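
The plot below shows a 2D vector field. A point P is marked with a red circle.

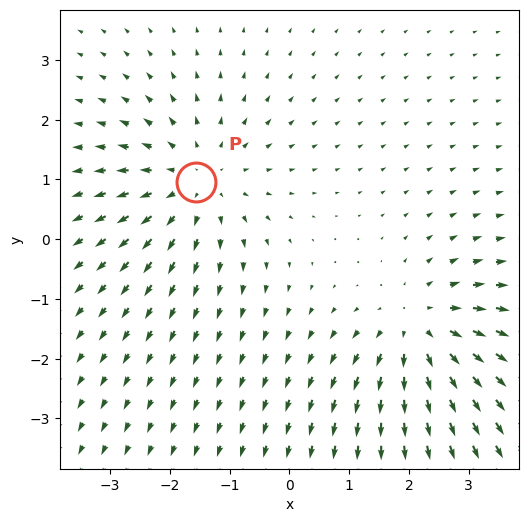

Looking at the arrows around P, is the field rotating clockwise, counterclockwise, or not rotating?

Near P at (-1.6, 1.0) the arrows show no circulation. The curl there is ≈0.

not rotating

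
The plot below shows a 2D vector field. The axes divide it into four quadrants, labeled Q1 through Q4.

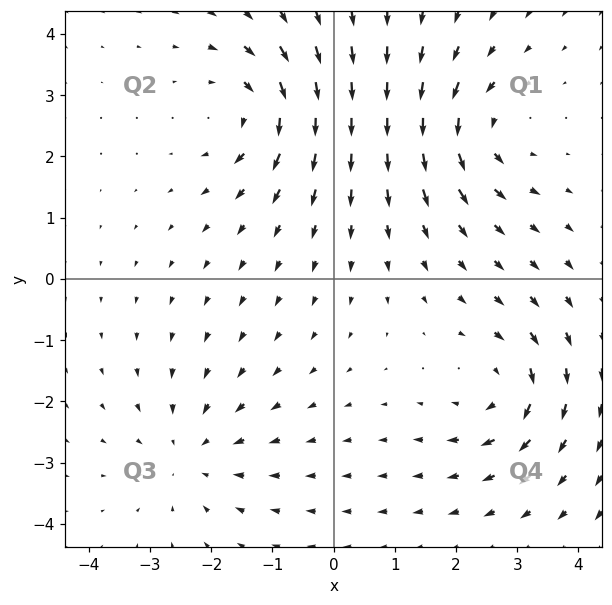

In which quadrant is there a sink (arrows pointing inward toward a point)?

The sink sits at approximately (-2.3, -2.9), which lies in quadrant Q3. The divergence there is about -3, negative as expected for a sink.

Q3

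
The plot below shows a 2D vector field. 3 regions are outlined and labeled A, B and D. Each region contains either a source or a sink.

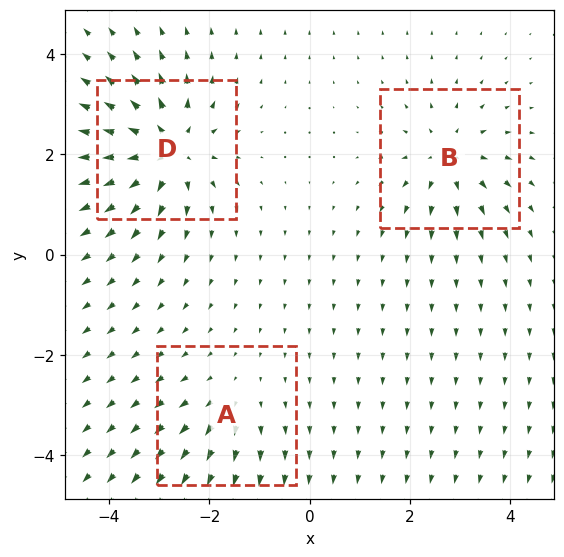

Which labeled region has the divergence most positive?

D

Divergence at each region's feature centre — A: about +2, B: about +4, D: about +6. Region D is most positive.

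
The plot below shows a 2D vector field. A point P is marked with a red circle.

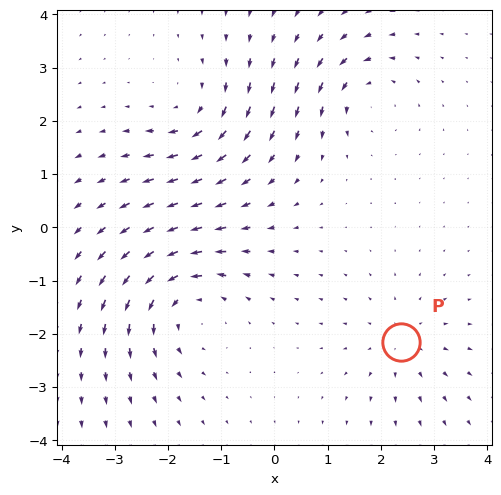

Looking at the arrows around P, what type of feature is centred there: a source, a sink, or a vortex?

source

At P (2.4, -2.2) the arrows spread outward. Divergence about +3, curl ≈0 — positive divergence with near-zero curl is a source.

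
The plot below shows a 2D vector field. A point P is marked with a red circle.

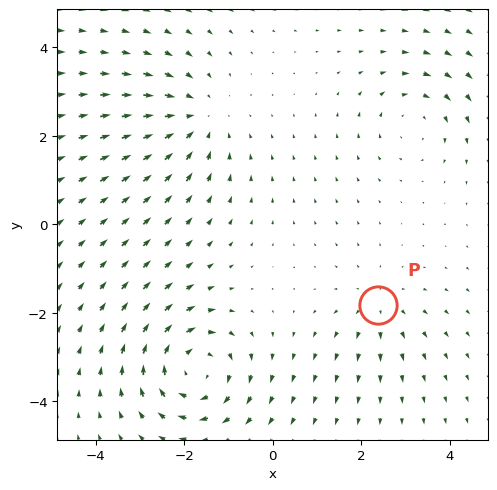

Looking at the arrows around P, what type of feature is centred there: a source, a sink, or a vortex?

At P (2.4, -1.8) the arrows spread outward. Divergence about +2, curl ≈0 — positive divergence with near-zero curl is a source.

source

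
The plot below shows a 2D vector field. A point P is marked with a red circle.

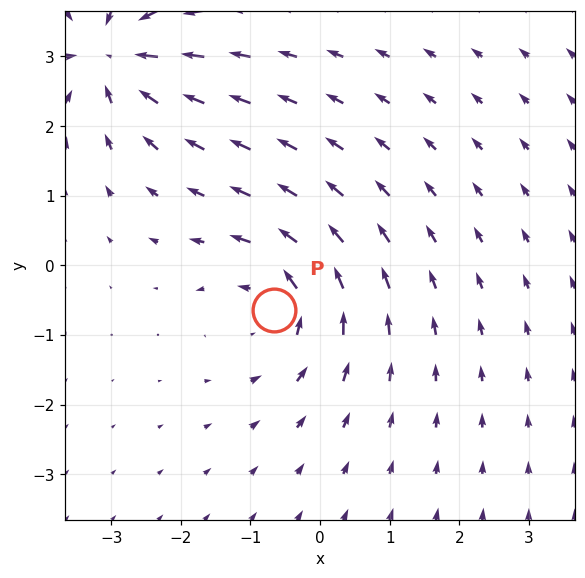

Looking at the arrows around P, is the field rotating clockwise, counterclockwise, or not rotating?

Near P at (-0.7, -0.6) the arrows circulate counterclockwise. The curl (z-component) there is about +4; positive curl means counterclockwise rotation.

counterclockwise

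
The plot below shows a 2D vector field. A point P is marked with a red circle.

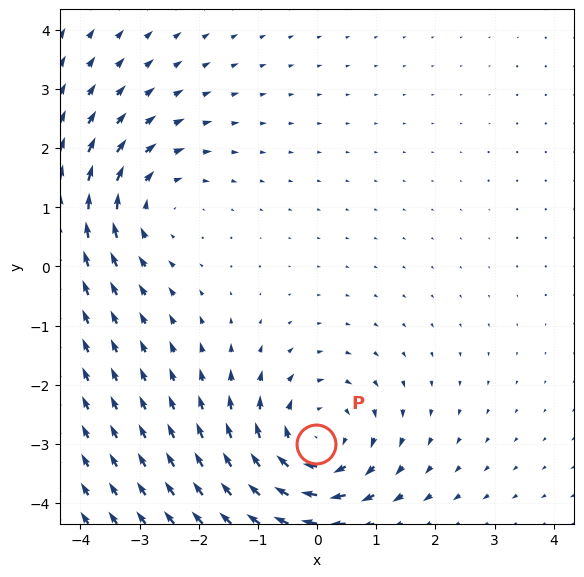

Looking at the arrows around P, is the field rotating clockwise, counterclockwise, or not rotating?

clockwise

Near P at (-0.0, -3.0) the arrows circulate clockwise. The curl (z-component) there is about -5; negative curl means clockwise rotation.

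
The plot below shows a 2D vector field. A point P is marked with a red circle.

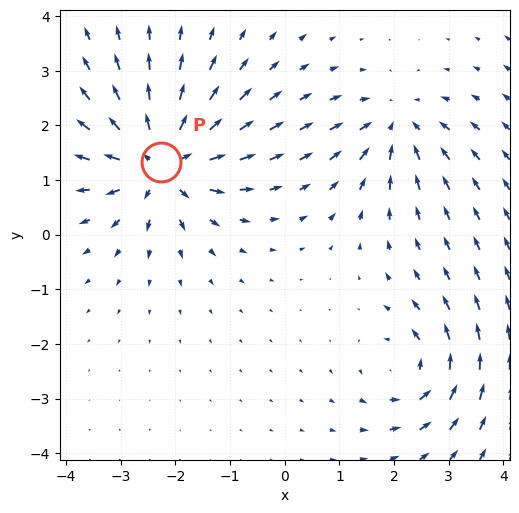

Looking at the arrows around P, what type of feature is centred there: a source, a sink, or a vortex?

At P (-2.3, 1.3) the arrows spread outward. Divergence about +6, curl ≈0 — positive divergence with near-zero curl is a source.

source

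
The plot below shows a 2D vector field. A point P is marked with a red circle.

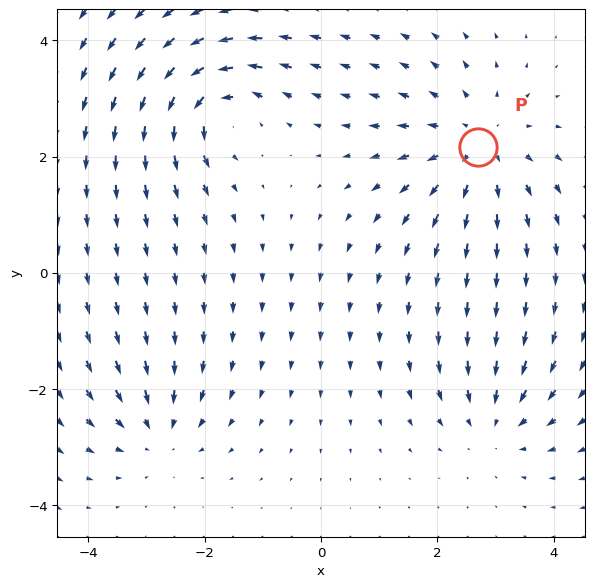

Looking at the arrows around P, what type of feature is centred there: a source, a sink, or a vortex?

source

At P (2.7, 2.2) the arrows spread outward. Divergence about +3, curl ≈0 — positive divergence with near-zero curl is a source.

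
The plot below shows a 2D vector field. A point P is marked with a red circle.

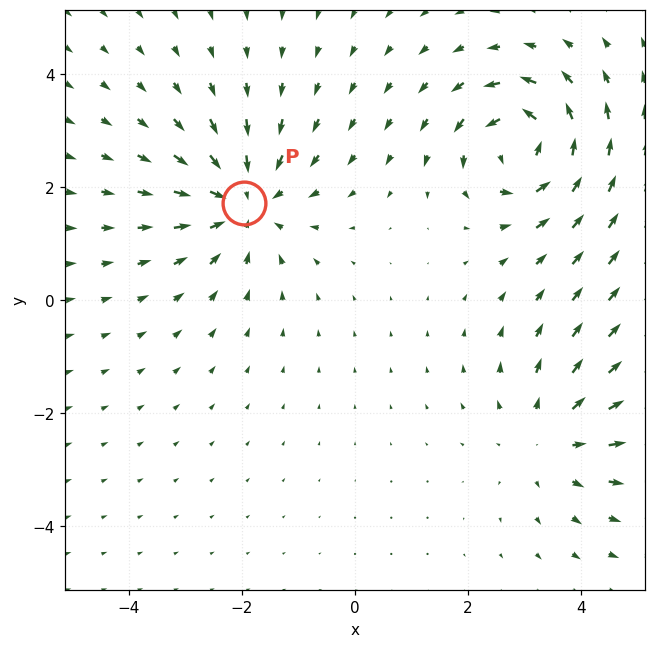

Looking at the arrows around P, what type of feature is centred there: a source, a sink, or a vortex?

At P (-2.0, 1.7) the arrows converge inward. Divergence about -4, curl ≈0 — negative divergence with near-zero curl is a sink.

sink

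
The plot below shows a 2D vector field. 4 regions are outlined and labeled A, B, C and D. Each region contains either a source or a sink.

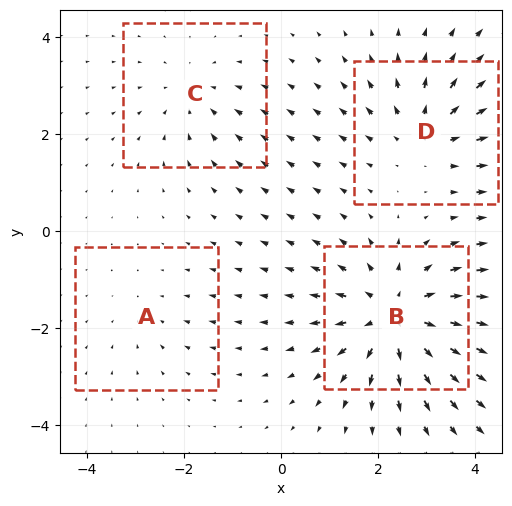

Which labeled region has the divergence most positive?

Divergence at each region's feature centre — A: about -2, B: about +6, C: about -3, D: about +4. Region B is most positive.

B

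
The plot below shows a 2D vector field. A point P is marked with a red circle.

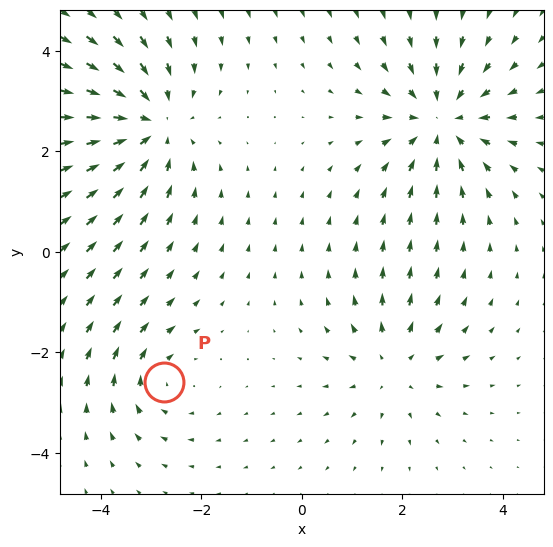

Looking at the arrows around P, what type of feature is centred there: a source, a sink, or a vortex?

vortex

At P (-2.7, -2.6) the arrows circulate clockwise. Divergence ≈0, curl about -3 — near-zero divergence with nonzero curl is a vortex.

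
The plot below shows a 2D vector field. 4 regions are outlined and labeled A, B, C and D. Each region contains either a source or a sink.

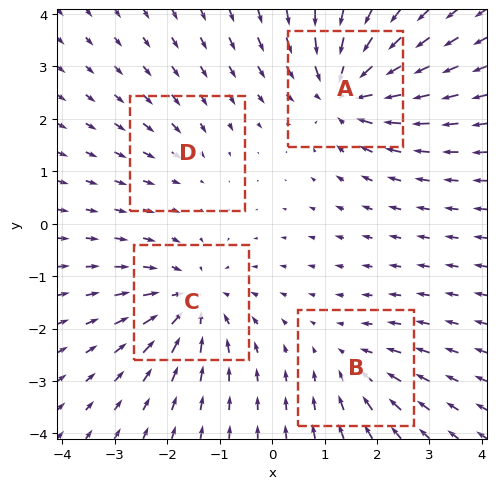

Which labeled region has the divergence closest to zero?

Divergence at each region's feature centre — A: about -7, B: about -3, C: about -5, D: about -2. Region D is closest to zero.

D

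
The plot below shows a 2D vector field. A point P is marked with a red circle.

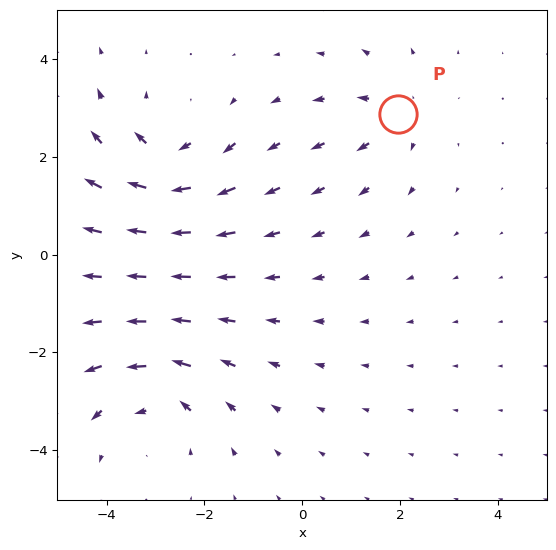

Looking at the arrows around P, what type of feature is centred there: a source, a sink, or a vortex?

At P (2.0, 2.9) the arrows spread outward. Divergence about +3, curl ≈0 — positive divergence with near-zero curl is a source.

source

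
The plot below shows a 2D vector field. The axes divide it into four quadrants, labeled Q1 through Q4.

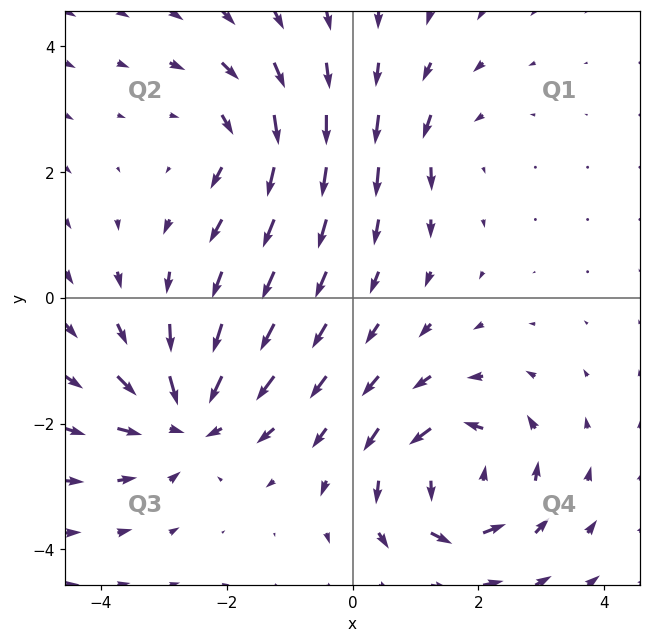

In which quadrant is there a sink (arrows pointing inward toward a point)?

The sink sits at approximately (-2.6, -1.9), which lies in quadrant Q3. The divergence there is about -5, negative as expected for a sink.

Q3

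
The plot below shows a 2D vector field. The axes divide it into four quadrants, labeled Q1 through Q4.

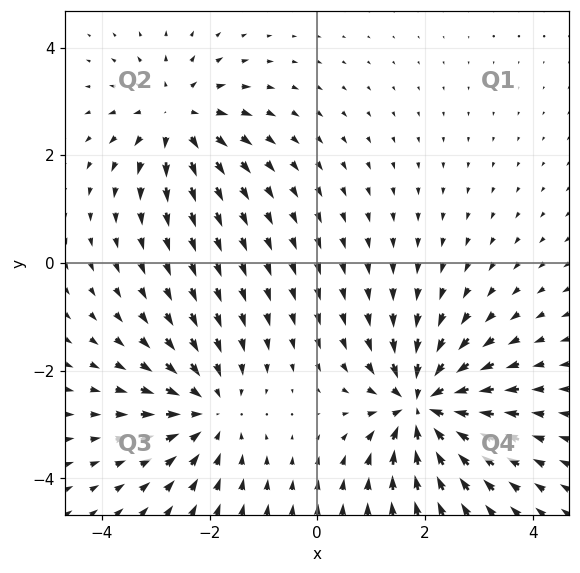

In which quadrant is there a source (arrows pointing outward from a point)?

The source sits at approximately (-2.6, 2.7), which lies in quadrant Q2. The divergence there is about +4, positive as expected for a source.

Q2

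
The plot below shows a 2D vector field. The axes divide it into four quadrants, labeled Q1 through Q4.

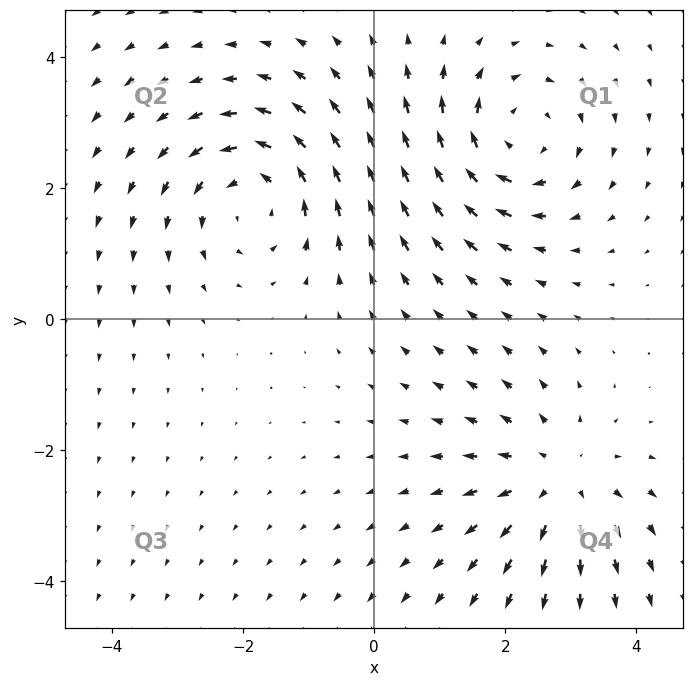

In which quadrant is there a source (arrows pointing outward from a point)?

The source sits at approximately (2.8, -2.5), which lies in quadrant Q4. The divergence there is about +3, positive as expected for a source.

Q4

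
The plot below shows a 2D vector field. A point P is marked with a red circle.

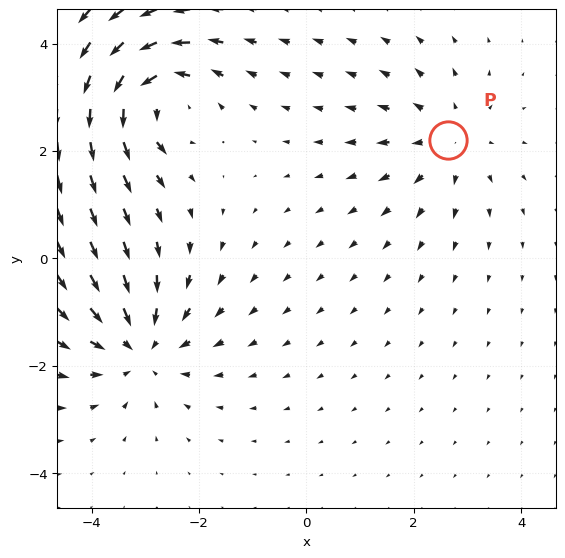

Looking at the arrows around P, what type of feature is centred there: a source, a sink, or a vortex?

At P (2.6, 2.2) the arrows spread outward. Divergence about +3, curl ≈0 — positive divergence with near-zero curl is a source.

source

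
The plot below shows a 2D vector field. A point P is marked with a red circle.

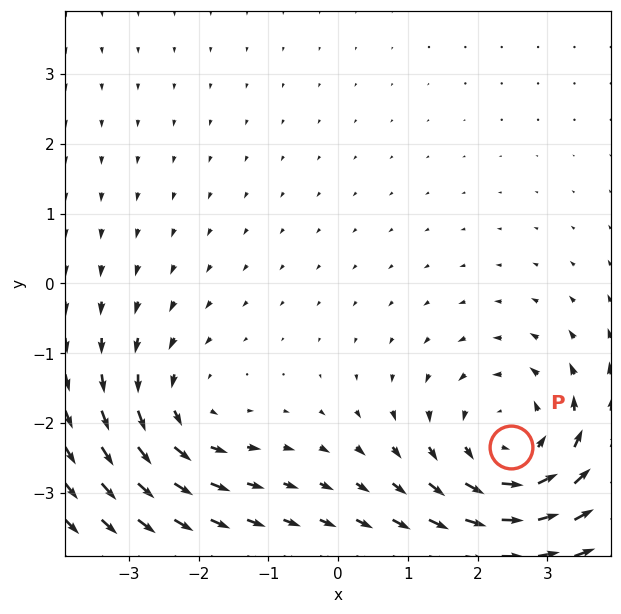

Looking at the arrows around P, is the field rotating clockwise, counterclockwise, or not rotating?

counterclockwise

Near P at (2.5, -2.3) the arrows circulate counterclockwise. The curl (z-component) there is about +4; positive curl means counterclockwise rotation.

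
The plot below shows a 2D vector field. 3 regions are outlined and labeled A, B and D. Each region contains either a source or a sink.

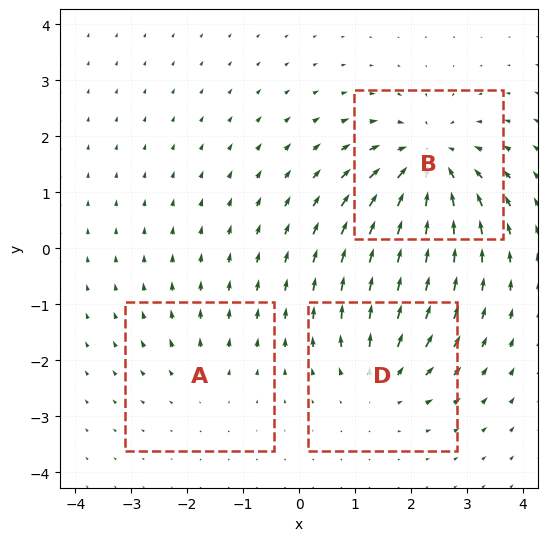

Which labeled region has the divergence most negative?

Divergence at each region's feature centre — A: about +2, B: about -5, D: about +3. Region B is most negative.

B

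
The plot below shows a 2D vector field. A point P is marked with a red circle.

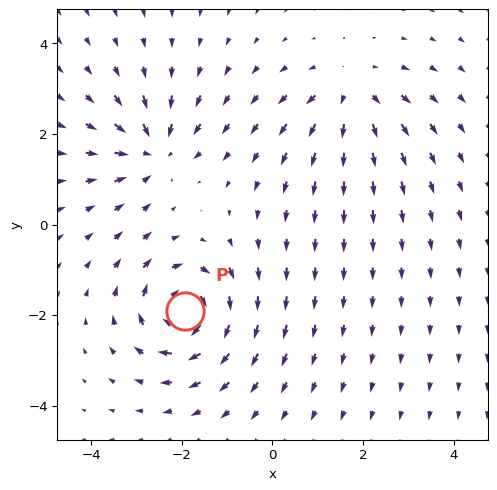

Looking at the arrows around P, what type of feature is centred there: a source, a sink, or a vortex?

At P (-1.9, -1.9) the arrows circulate clockwise. Divergence ≈0, curl about -5 — near-zero divergence with nonzero curl is a vortex.

vortex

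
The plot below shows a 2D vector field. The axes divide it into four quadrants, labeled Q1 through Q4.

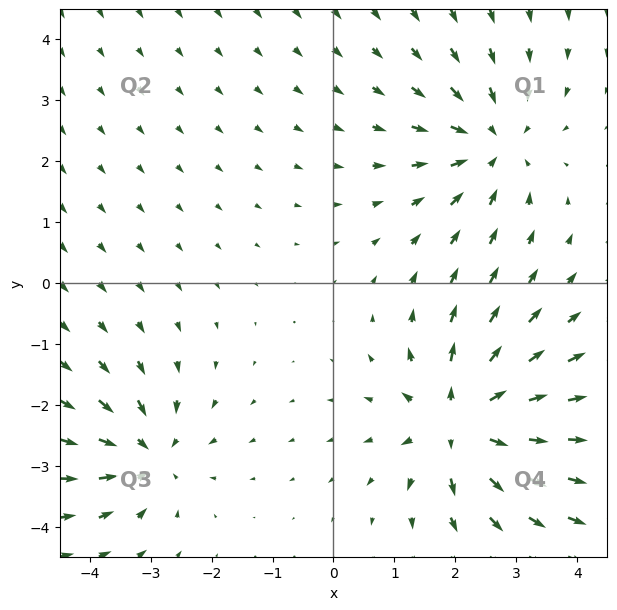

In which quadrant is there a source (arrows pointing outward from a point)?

The source sits at approximately (2.1, -2.3), which lies in quadrant Q4. The divergence there is about +5, positive as expected for a source.

Q4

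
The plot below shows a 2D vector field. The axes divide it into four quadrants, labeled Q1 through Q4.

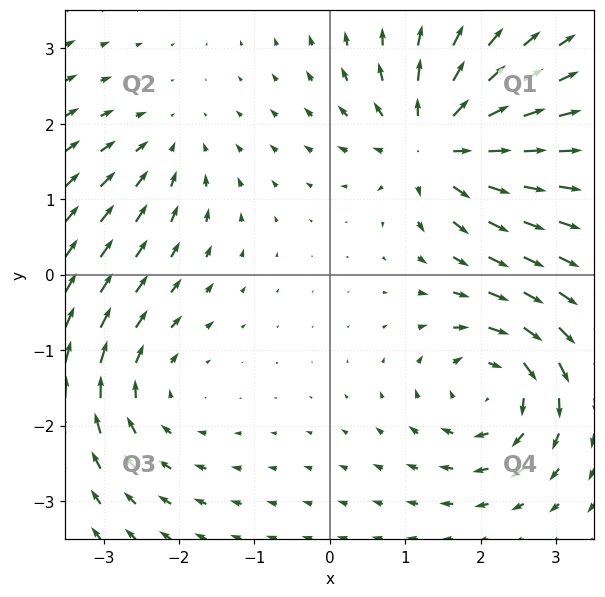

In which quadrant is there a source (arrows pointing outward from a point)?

Q1

The source sits at approximately (1.4, 1.7), which lies in quadrant Q1. The divergence there is about +7, positive as expected for a source.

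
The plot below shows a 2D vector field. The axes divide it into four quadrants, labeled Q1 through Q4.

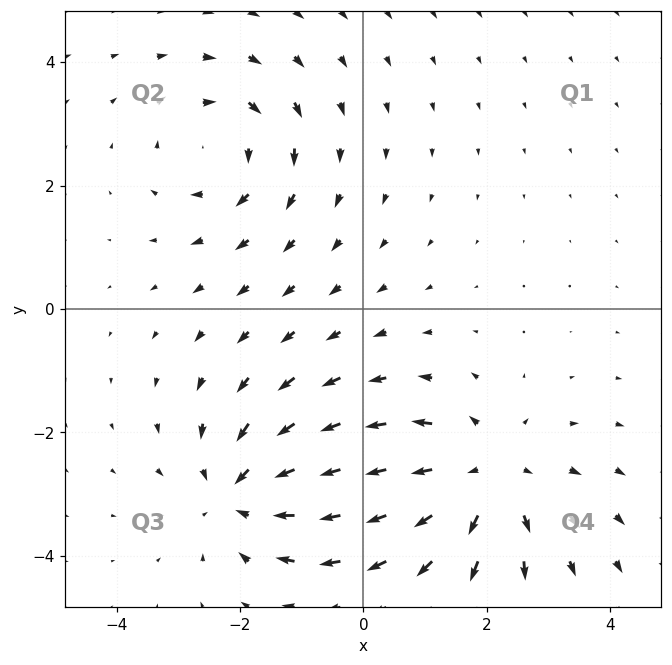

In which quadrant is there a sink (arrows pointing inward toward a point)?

The sink sits at approximately (-2.0, -3.0), which lies in quadrant Q3. The divergence there is about -4, negative as expected for a sink.

Q3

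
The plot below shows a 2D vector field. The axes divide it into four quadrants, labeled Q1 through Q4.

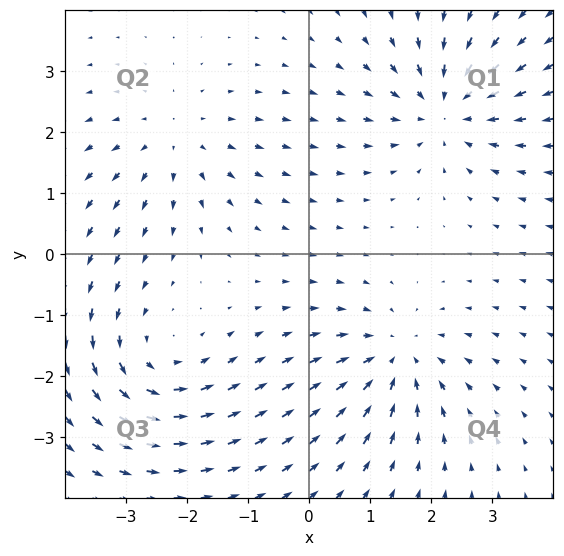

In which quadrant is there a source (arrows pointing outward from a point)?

Q2

The source sits at approximately (-2.2, 1.8), which lies in quadrant Q2. The divergence there is about +3, positive as expected for a source.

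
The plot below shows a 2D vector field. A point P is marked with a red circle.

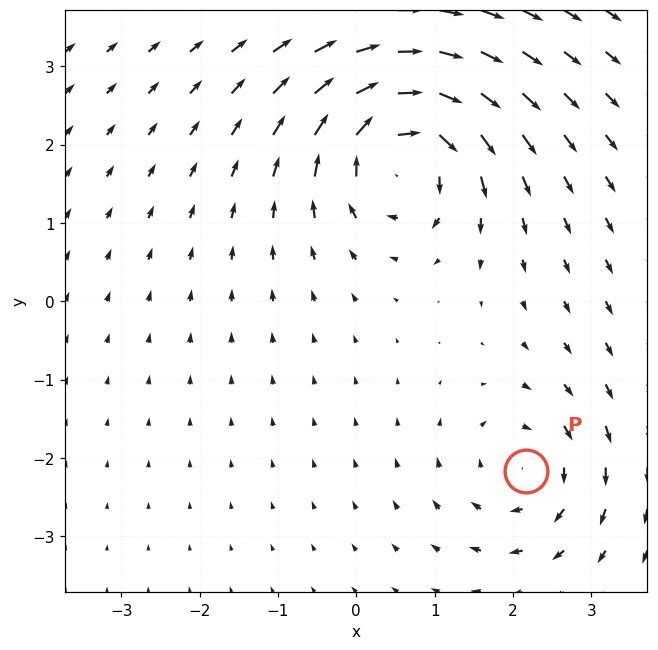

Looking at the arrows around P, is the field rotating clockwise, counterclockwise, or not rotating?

Near P at (2.2, -2.2) the arrows circulate clockwise. The curl (z-component) there is about -4; negative curl means clockwise rotation.

clockwise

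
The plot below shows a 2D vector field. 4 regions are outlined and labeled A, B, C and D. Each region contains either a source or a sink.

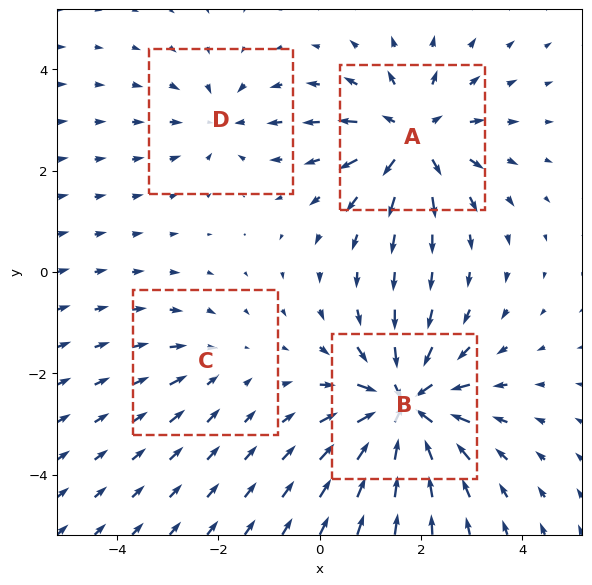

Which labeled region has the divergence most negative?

Divergence at each region's feature centre — A: about +6, B: about -7, C: about -2, D: about -3. Region B is most negative.

B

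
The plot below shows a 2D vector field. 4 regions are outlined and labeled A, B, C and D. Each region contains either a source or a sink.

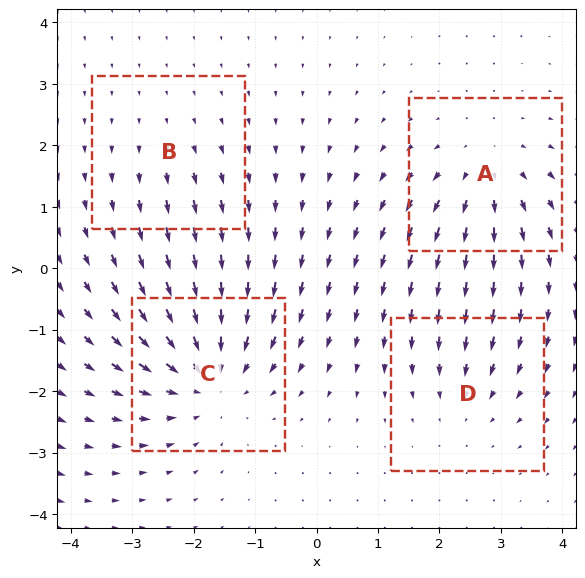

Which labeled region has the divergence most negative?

C

Divergence at each region's feature centre — A: about +4, B: about +2, C: about -6, D: about -3. Region C is most negative.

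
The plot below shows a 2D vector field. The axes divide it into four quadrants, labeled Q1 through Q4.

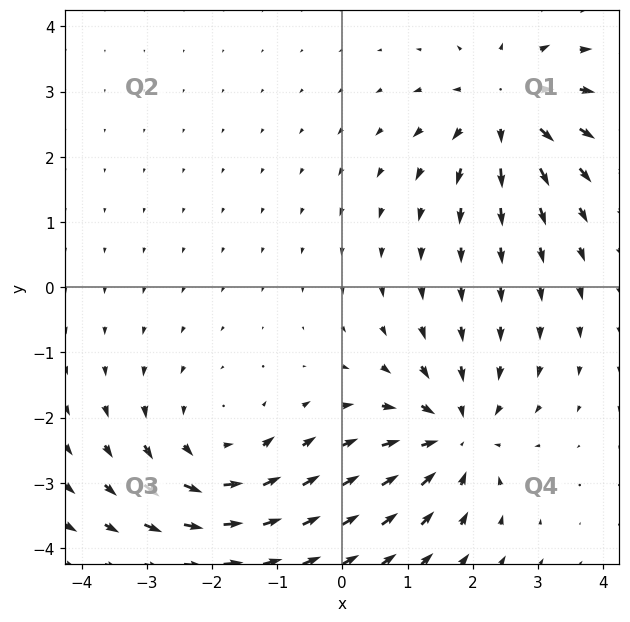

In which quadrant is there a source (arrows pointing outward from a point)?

Q1

The source sits at approximately (2.5, 2.7), which lies in quadrant Q1. The divergence there is about +5, positive as expected for a source.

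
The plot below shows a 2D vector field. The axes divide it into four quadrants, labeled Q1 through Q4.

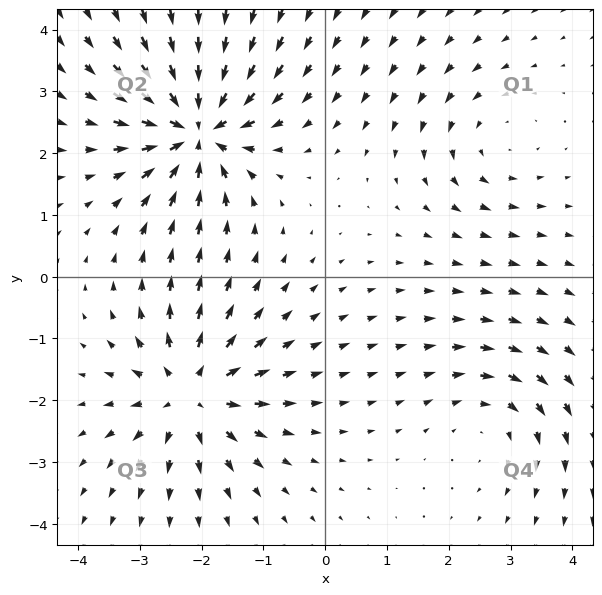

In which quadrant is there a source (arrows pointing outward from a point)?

The source sits at approximately (-2.2, -1.9), which lies in quadrant Q3. The divergence there is about +5, positive as expected for a source.

Q3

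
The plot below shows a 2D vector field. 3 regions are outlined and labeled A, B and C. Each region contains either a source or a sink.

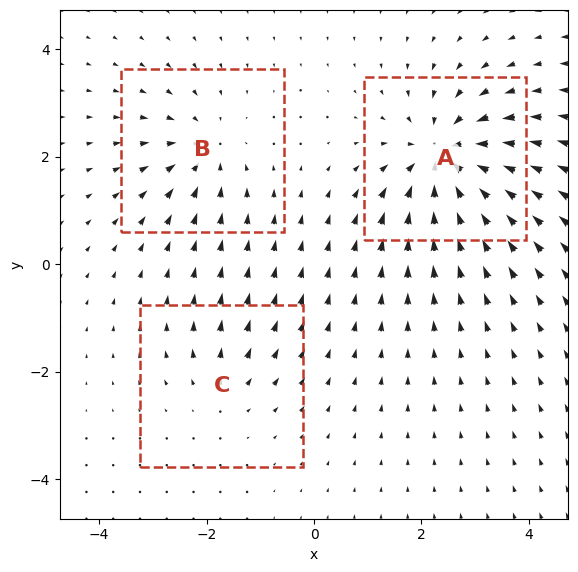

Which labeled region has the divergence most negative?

A

Divergence at each region's feature centre — A: about -6, B: about -3, C: about +2. Region A is most negative.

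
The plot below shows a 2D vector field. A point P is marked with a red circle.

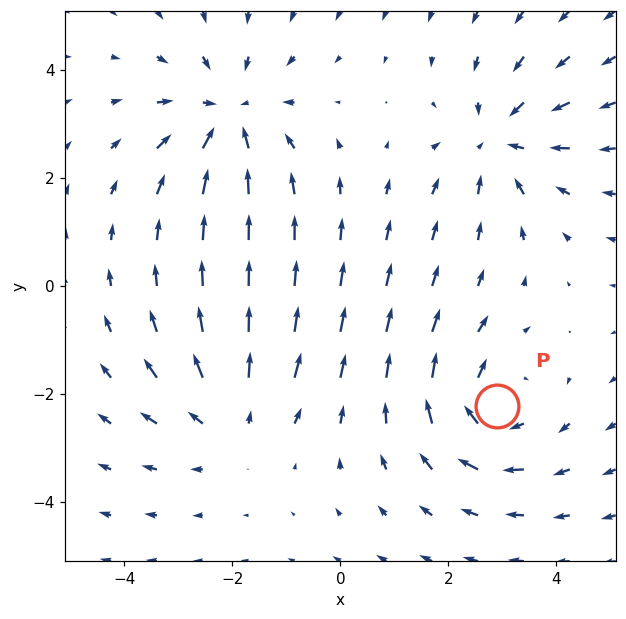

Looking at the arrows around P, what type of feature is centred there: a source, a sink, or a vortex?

At P (2.9, -2.2) the arrows circulate clockwise. Divergence ≈0, curl about -3 — near-zero divergence with nonzero curl is a vortex.

vortex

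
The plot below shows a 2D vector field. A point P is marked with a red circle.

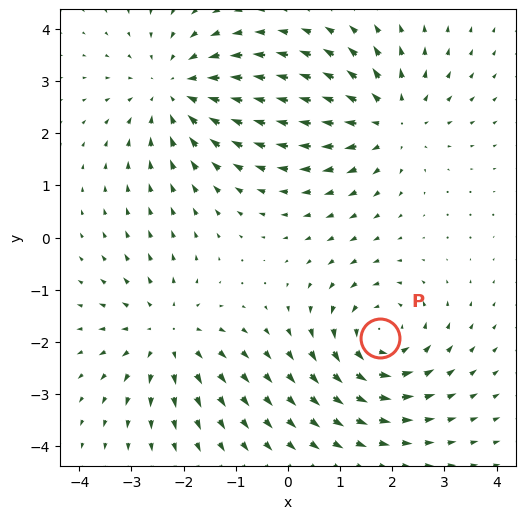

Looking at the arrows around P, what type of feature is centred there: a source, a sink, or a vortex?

At P (1.8, -1.9) the arrows circulate counterclockwise. Divergence ≈0, curl about +5 — near-zero divergence with nonzero curl is a vortex.

vortex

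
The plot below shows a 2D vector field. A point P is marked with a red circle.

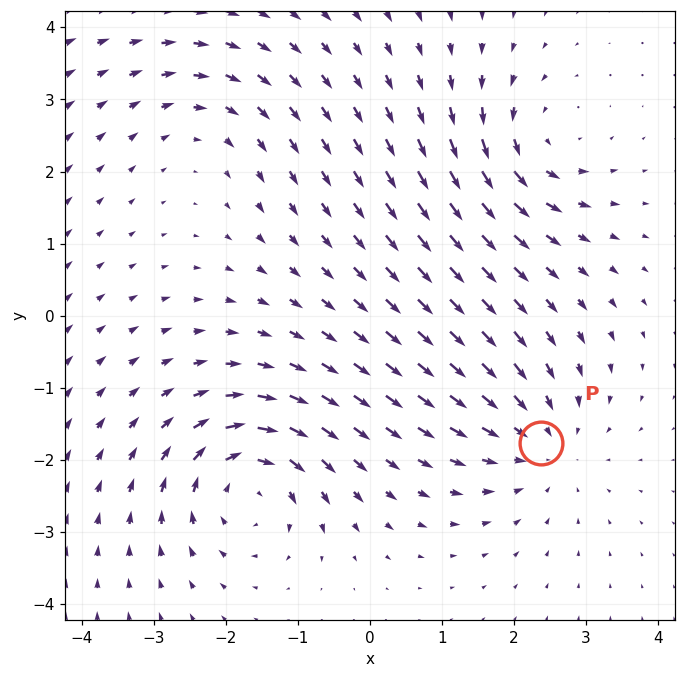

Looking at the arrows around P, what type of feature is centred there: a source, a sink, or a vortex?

At P (2.4, -1.8) the arrows converge inward. Divergence about -4, curl ≈0 — negative divergence with near-zero curl is a sink.

sink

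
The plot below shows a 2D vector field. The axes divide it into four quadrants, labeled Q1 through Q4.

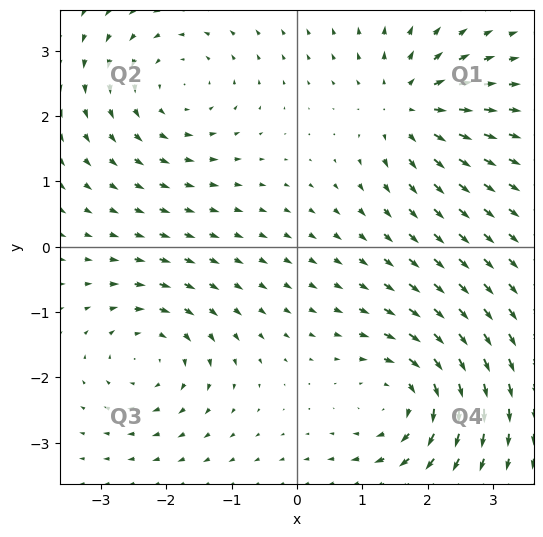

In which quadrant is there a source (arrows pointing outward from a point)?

The source sits at approximately (1.7, 2.2), which lies in quadrant Q1. The divergence there is about +5, positive as expected for a source.

Q1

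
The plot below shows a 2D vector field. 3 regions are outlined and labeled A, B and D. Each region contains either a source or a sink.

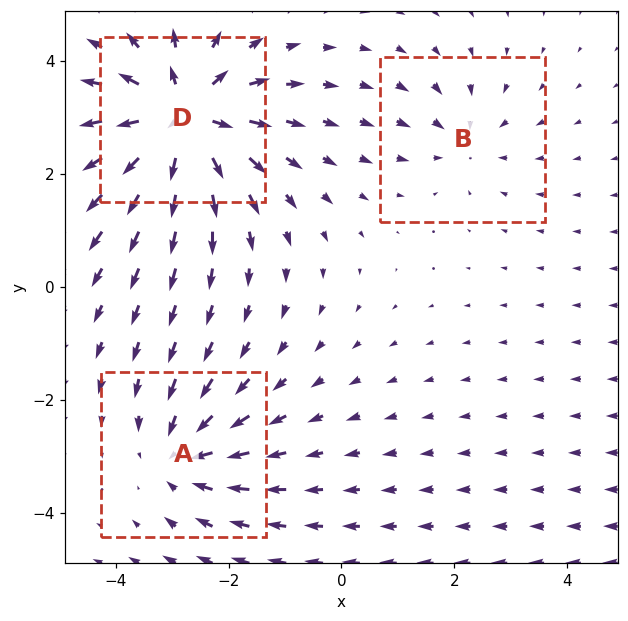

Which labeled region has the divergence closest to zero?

Divergence at each region's feature centre — A: about -3, B: about -2, D: about +6. Region B is closest to zero.

B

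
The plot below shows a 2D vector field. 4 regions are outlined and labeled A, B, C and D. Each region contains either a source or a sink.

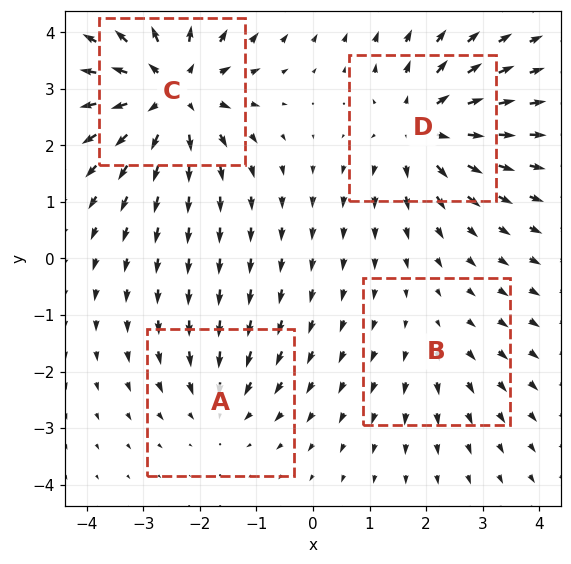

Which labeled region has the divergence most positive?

Divergence at each region's feature centre — A: about -3, B: about +2, C: about +7, D: about +5. Region C is most positive.

C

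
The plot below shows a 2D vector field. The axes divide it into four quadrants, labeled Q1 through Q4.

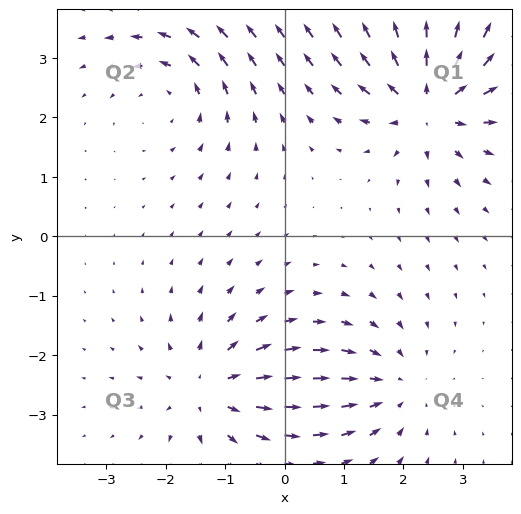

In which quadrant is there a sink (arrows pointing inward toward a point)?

Q4

The sink sits at approximately (1.8, -2.5), which lies in quadrant Q4. The divergence there is about -3, negative as expected for a sink.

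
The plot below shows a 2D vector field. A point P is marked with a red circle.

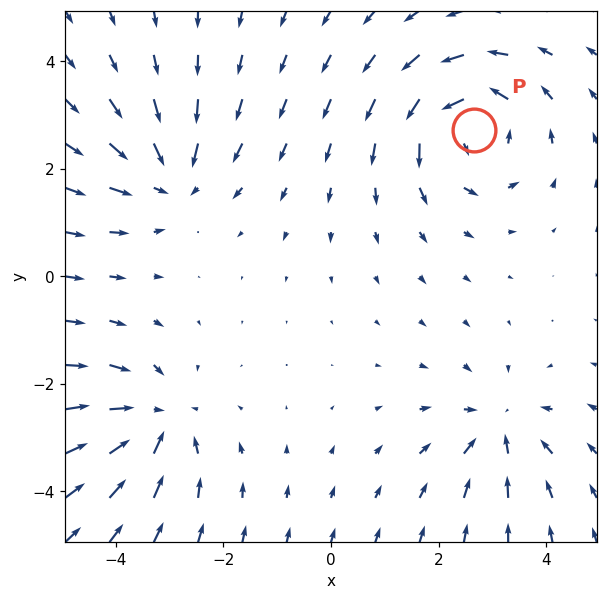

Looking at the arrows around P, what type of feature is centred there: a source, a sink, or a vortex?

At P (2.7, 2.7) the arrows circulate counterclockwise. Divergence ≈0, curl about +5 — near-zero divergence with nonzero curl is a vortex.

vortex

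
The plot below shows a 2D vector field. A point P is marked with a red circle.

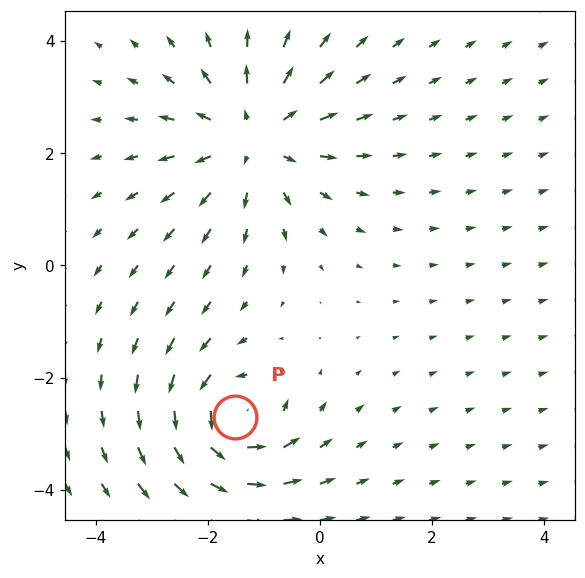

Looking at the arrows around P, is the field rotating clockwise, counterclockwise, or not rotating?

Near P at (-1.5, -2.7) the arrows circulate counterclockwise. The curl (z-component) there is about +4; positive curl means counterclockwise rotation.

counterclockwise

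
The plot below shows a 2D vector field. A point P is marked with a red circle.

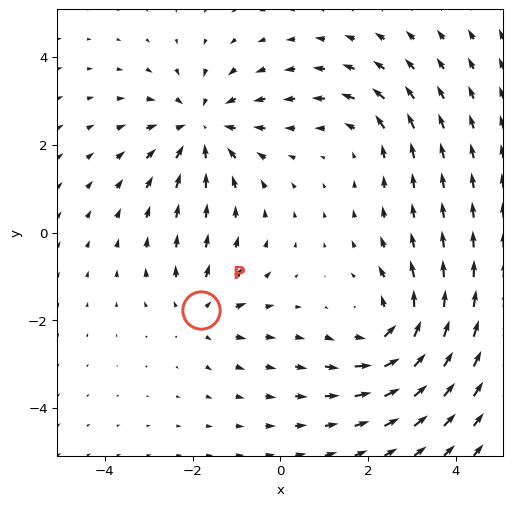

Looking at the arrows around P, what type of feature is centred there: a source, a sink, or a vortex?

At P (-1.8, -1.8) the arrows spread outward. Divergence about +3, curl ≈0 — positive divergence with near-zero curl is a source.

source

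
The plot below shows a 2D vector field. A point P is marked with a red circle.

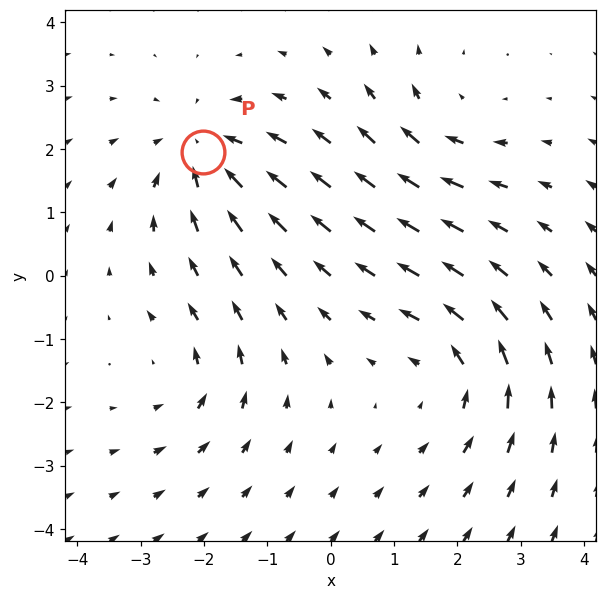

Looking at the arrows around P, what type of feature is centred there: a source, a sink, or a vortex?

sink

At P (-2.0, 2.0) the arrows converge inward. Divergence about -5, curl ≈0 — negative divergence with near-zero curl is a sink.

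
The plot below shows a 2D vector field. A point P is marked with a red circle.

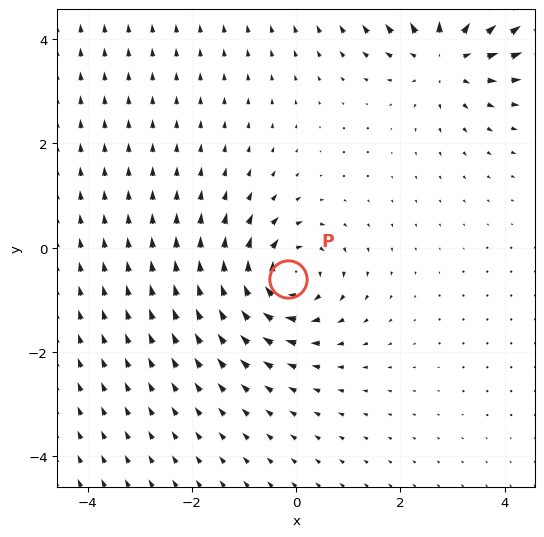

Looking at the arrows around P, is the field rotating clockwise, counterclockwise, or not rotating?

Near P at (-0.2, -0.6) the arrows circulate clockwise. The curl (z-component) there is about -4; negative curl means clockwise rotation.

clockwise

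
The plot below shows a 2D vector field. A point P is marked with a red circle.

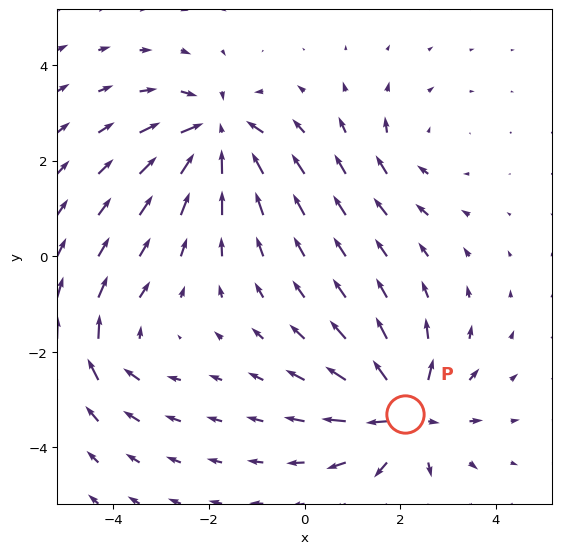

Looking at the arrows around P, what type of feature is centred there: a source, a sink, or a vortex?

source

At P (2.1, -3.3) the arrows spread outward. Divergence about +6, curl ≈0 — positive divergence with near-zero curl is a source.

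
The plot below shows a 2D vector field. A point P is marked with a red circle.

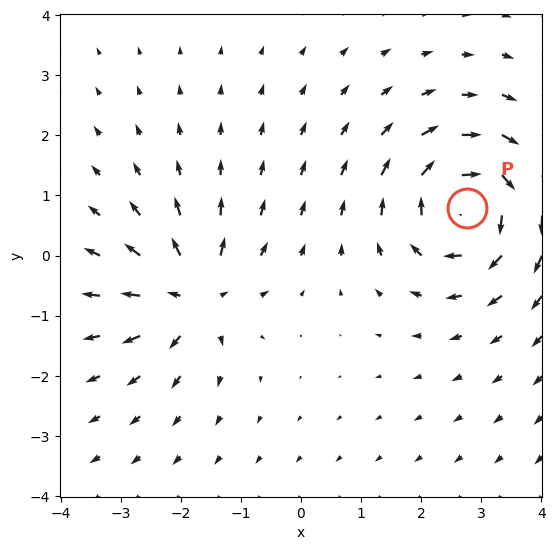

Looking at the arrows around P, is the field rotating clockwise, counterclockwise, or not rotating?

clockwise

Near P at (2.8, 0.8) the arrows circulate clockwise. The curl (z-component) there is about -5; negative curl means clockwise rotation.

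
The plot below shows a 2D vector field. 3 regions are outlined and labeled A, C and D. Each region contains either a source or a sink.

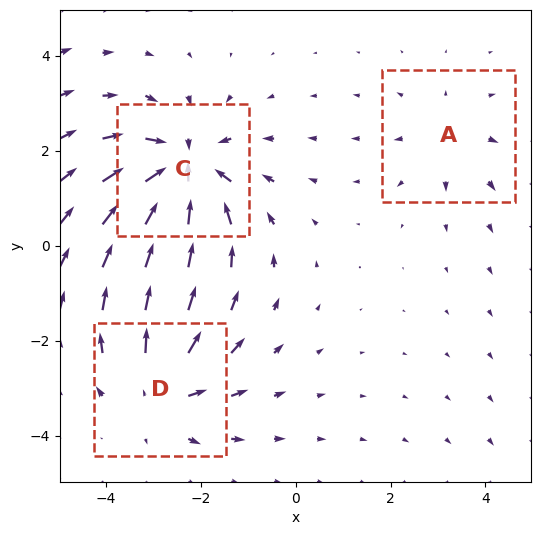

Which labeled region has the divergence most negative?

Divergence at each region's feature centre — A: about +2, C: about -5, D: about +3. Region C is most negative.

C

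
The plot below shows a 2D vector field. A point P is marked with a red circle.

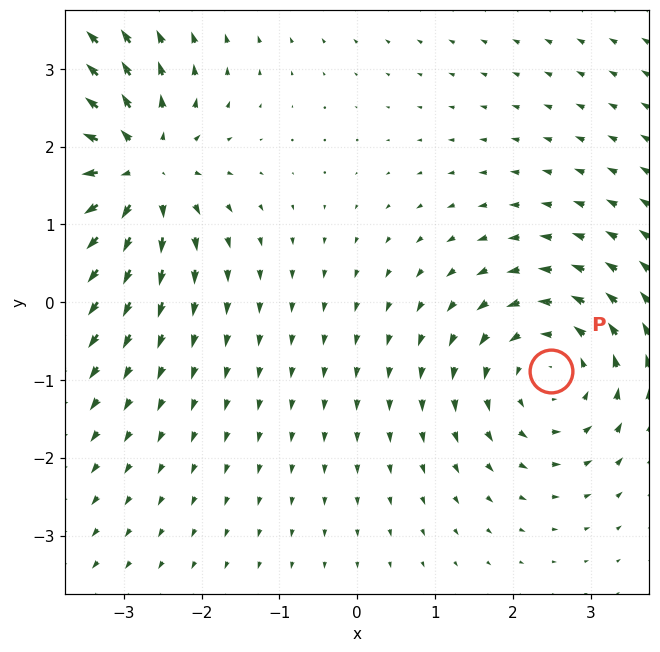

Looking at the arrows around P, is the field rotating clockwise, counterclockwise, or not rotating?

counterclockwise

Near P at (2.5, -0.9) the arrows circulate counterclockwise. The curl (z-component) there is about +3; positive curl means counterclockwise rotation.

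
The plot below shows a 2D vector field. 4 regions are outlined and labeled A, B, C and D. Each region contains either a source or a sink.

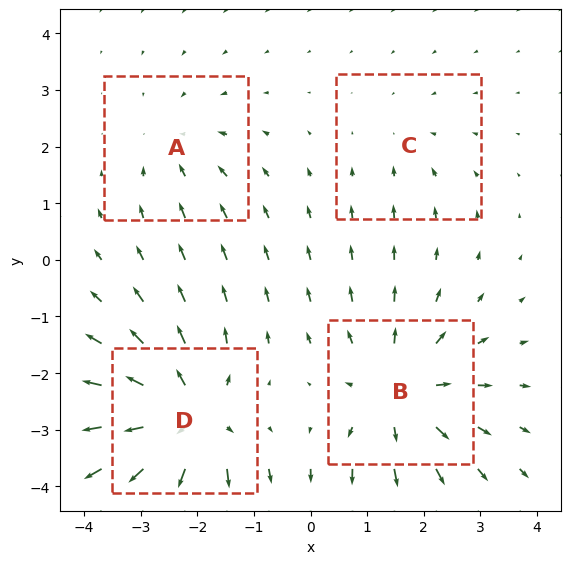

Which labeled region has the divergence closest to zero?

C

Divergence at each region's feature centre — A: about -3, B: about +5, C: about -2, D: about +7. Region C is closest to zero.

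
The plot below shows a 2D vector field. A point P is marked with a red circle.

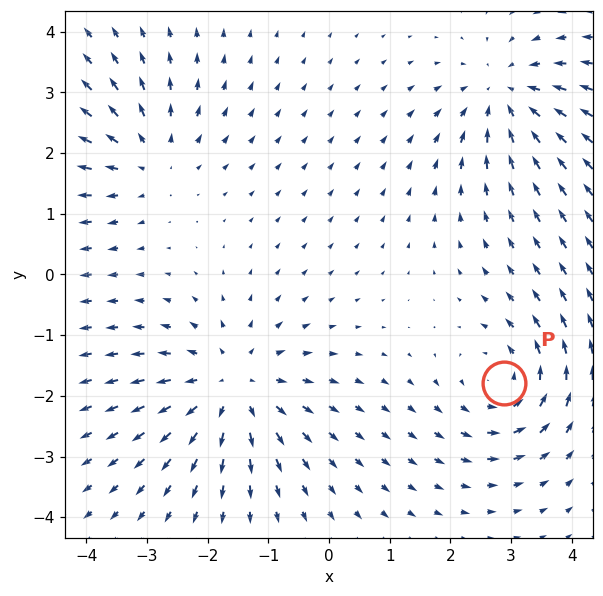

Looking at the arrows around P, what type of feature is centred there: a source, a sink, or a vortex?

vortex

At P (2.9, -1.8) the arrows circulate counterclockwise. Divergence ≈0, curl about +5 — near-zero divergence with nonzero curl is a vortex.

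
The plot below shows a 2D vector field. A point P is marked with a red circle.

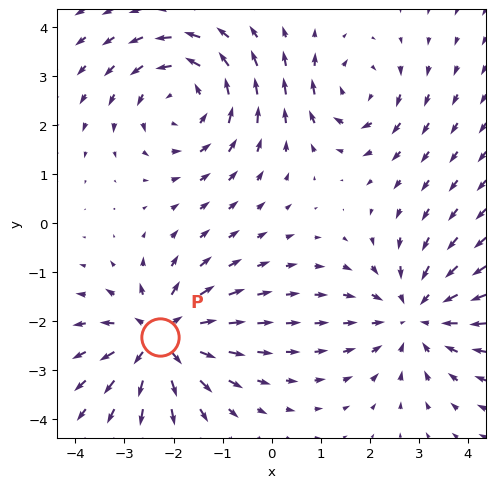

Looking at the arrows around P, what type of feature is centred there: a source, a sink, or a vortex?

source

At P (-2.3, -2.3) the arrows spread outward. Divergence about +5, curl ≈0 — positive divergence with near-zero curl is a source.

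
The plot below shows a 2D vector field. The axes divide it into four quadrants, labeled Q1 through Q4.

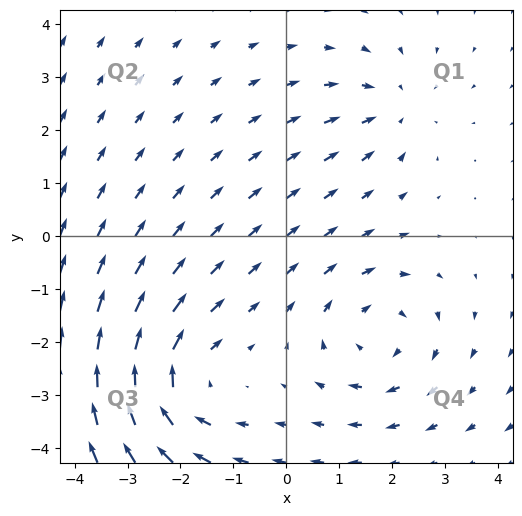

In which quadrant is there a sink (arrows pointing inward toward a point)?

Q1

The sink sits at approximately (2.0, 2.4), which lies in quadrant Q1. The divergence there is about -3, negative as expected for a sink.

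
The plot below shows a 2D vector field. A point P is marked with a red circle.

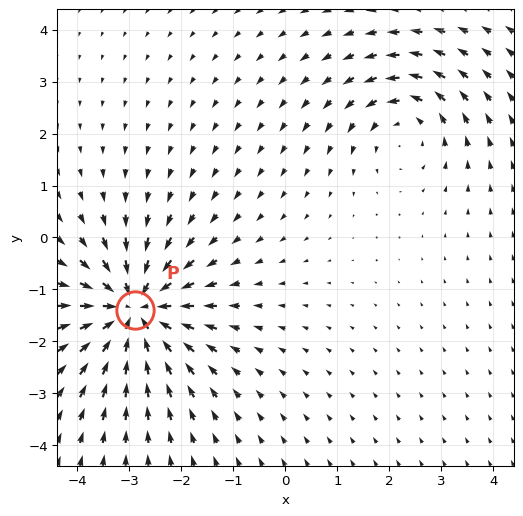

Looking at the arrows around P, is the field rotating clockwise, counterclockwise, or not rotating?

Near P at (-2.9, -1.4) the arrows show no circulation. The curl there is ≈0.

not rotating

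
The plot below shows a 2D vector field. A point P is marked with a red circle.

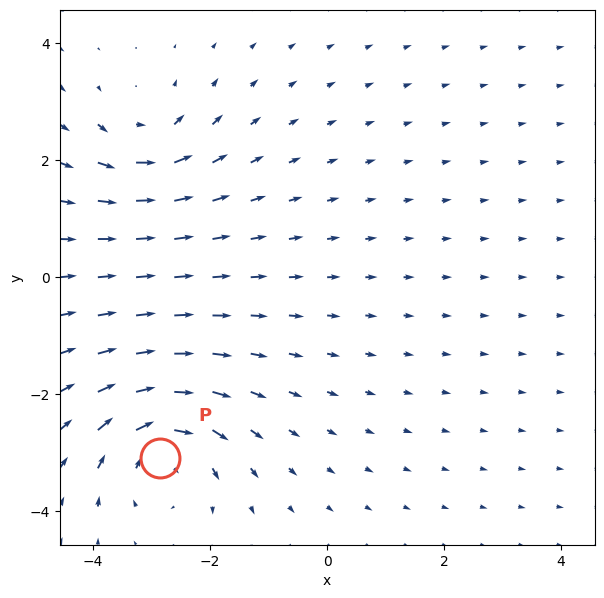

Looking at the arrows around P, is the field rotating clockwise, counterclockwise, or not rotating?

Near P at (-2.8, -3.1) the arrows circulate clockwise. The curl (z-component) there is about -5; negative curl means clockwise rotation.

clockwise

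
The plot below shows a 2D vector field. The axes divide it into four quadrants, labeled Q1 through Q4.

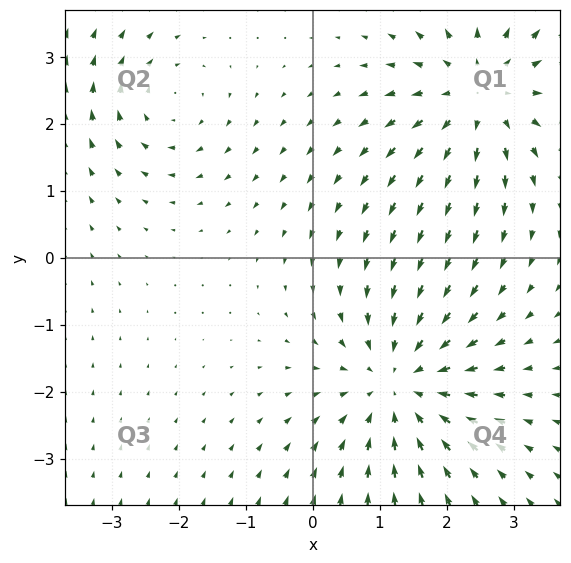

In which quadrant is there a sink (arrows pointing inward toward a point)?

The sink sits at approximately (1.3, -1.9), which lies in quadrant Q4. The divergence there is about -4, negative as expected for a sink.

Q4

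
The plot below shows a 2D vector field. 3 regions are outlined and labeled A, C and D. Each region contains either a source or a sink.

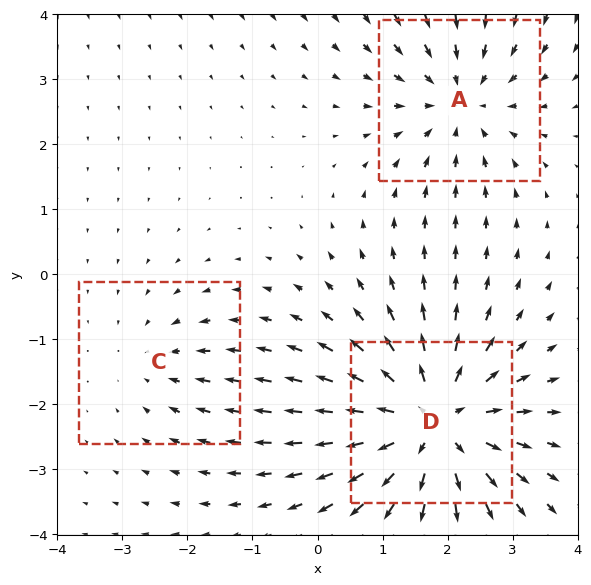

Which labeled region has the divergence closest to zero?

C

Divergence at each region's feature centre — A: about -3, C: about -2, D: about +5. Region C is closest to zero.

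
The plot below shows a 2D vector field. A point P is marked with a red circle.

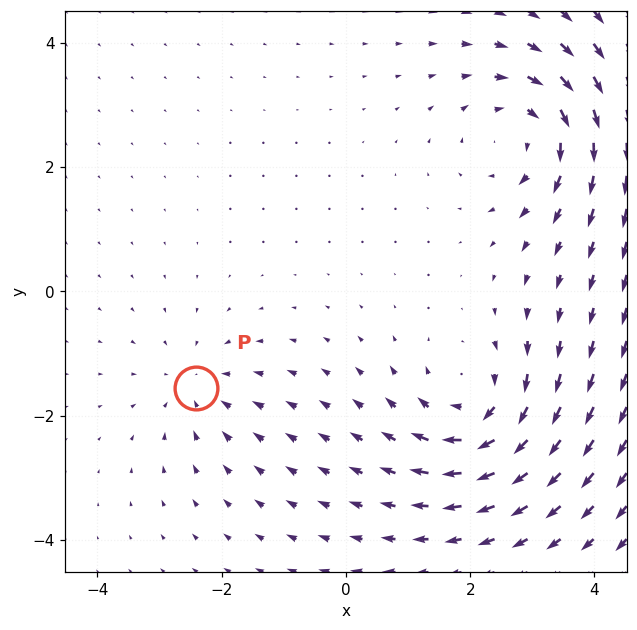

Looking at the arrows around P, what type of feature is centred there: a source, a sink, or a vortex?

sink

At P (-2.4, -1.5) the arrows converge inward. Divergence about -3, curl ≈0 — negative divergence with near-zero curl is a sink.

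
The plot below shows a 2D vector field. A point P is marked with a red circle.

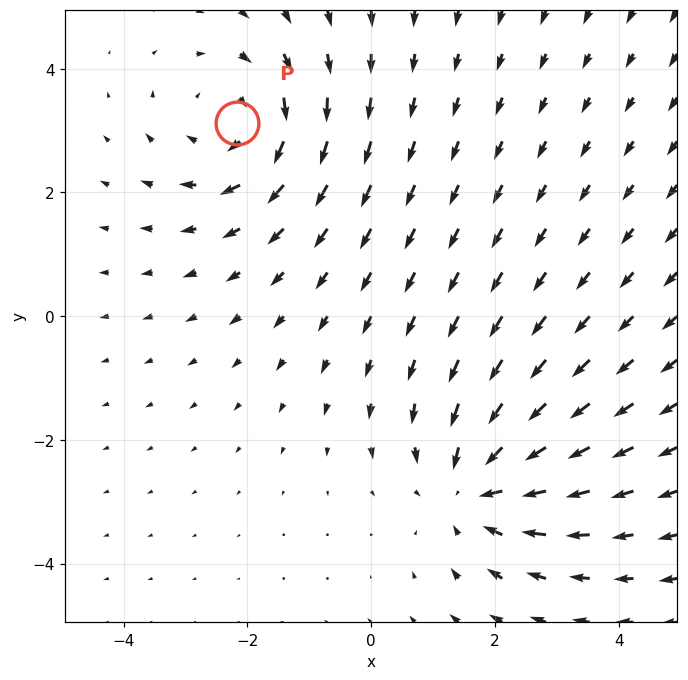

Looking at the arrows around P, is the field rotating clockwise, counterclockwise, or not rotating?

Near P at (-2.2, 3.1) the arrows circulate clockwise. The curl (z-component) there is about -3; negative curl means clockwise rotation.

clockwise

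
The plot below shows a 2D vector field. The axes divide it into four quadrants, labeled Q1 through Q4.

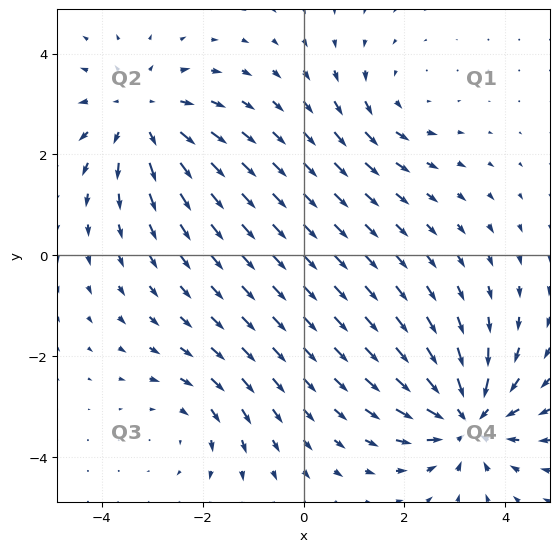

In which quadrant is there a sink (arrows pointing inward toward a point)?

Q4

The sink sits at approximately (3.3, -3.2), which lies in quadrant Q4. The divergence there is about -5, negative as expected for a sink.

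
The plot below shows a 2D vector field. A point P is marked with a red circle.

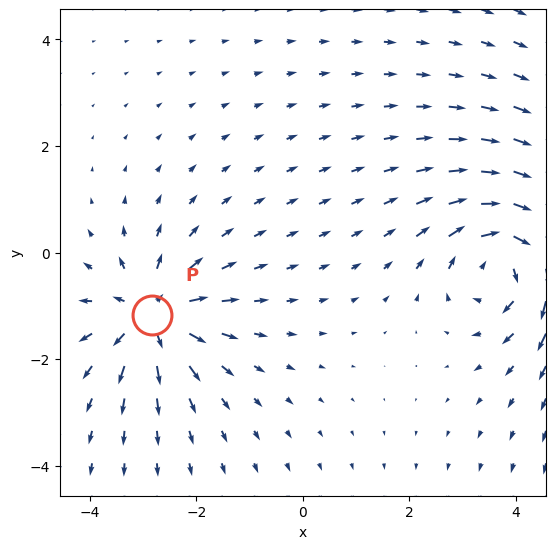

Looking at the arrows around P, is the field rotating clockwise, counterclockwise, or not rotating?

not rotating

Near P at (-2.8, -1.2) the arrows show no circulation. The curl there is ≈0.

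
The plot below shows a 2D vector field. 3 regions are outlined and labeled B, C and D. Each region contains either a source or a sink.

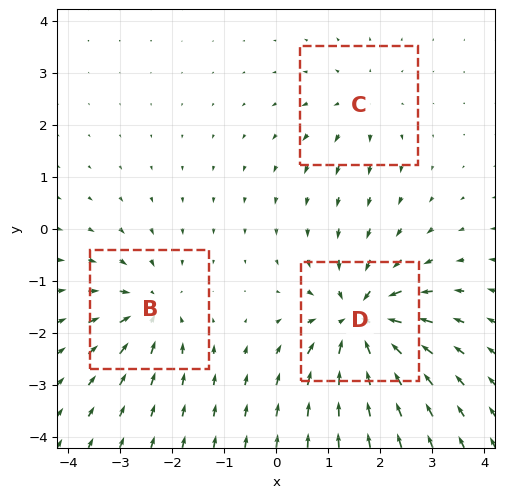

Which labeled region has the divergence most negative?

D

Divergence at each region's feature centre — B: about -4, C: about +2, D: about -6. Region D is most negative.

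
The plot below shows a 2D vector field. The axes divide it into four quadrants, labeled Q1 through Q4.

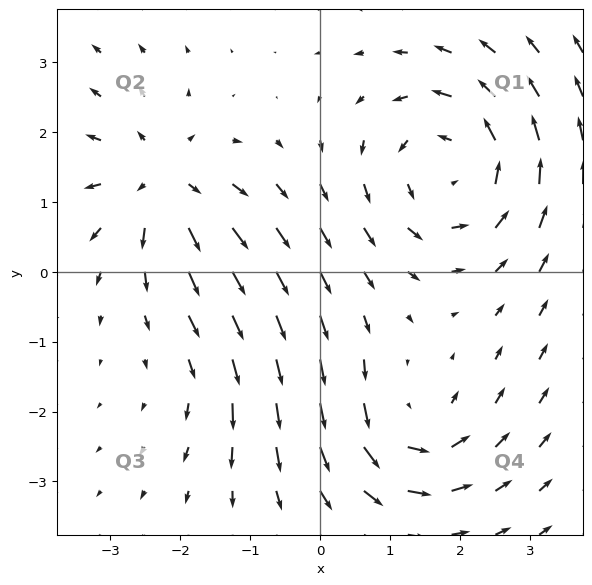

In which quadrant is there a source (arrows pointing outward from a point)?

Q2

The source sits at approximately (-2.3, 1.3), which lies in quadrant Q2. The divergence there is about +4, positive as expected for a source.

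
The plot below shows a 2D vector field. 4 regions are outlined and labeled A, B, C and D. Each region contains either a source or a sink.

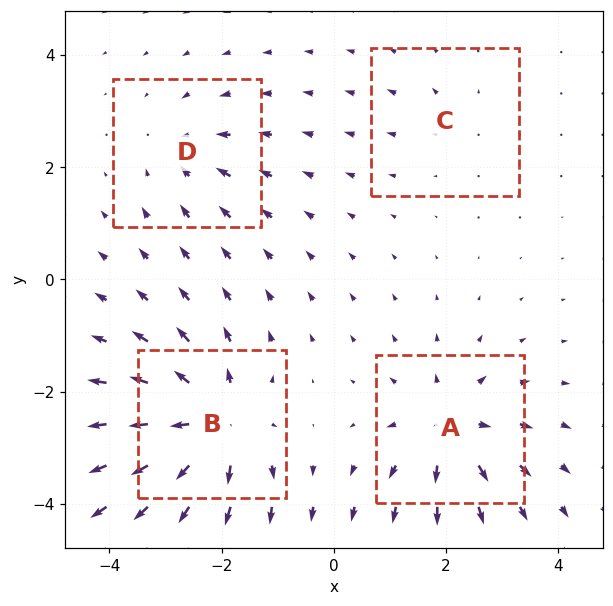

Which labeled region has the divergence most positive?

B

Divergence at each region's feature centre — A: about +6, B: about +8, C: about +2, D: about -4. Region B is most positive.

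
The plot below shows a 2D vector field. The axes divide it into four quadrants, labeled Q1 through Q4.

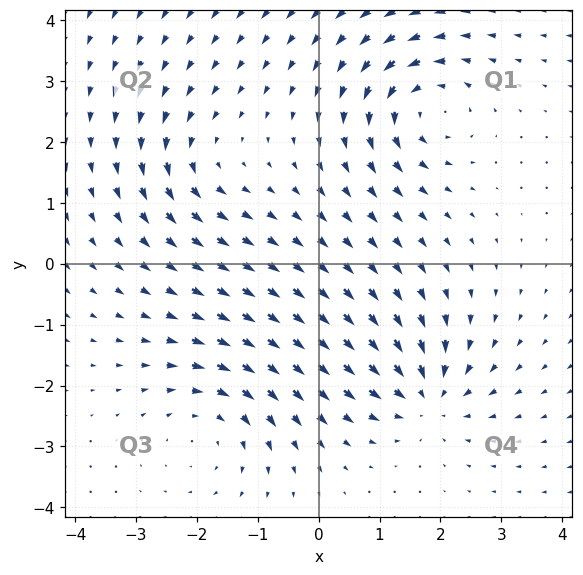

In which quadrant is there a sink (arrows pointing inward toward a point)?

Q4

The sink sits at approximately (1.8, -2.2), which lies in quadrant Q4. The divergence there is about -6, negative as expected for a sink.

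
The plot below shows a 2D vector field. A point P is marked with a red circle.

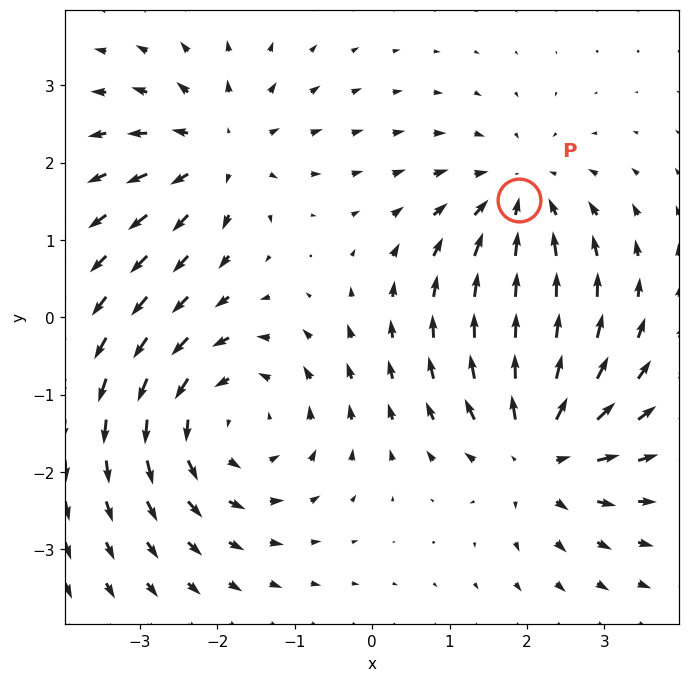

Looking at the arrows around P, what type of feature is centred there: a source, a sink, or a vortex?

sink

At P (1.9, 1.5) the arrows converge inward. Divergence about -3, curl ≈0 — negative divergence with near-zero curl is a sink.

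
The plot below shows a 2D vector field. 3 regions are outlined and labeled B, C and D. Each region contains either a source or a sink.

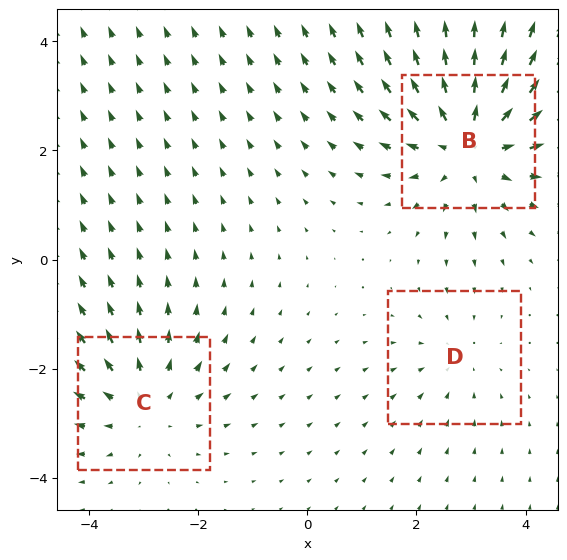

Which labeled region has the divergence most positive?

B

Divergence at each region's feature centre — B: about +4, C: about +3, D: about -2. Region B is most positive.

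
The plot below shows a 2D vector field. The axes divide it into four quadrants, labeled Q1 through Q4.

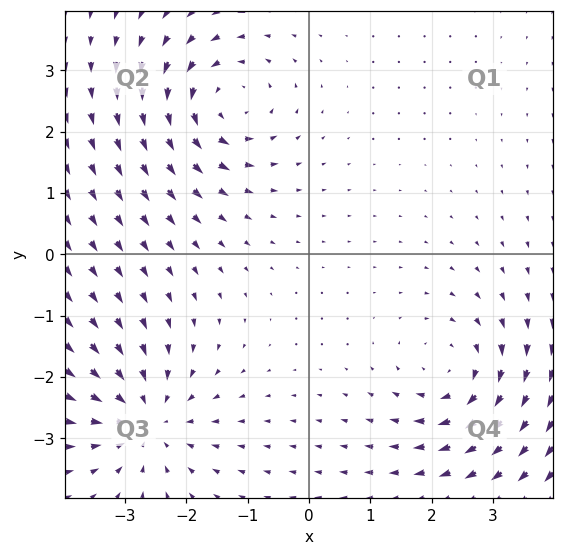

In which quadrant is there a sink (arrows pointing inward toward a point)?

The sink sits at approximately (-2.7, -2.7), which lies in quadrant Q3. The divergence there is about -5, negative as expected for a sink.

Q3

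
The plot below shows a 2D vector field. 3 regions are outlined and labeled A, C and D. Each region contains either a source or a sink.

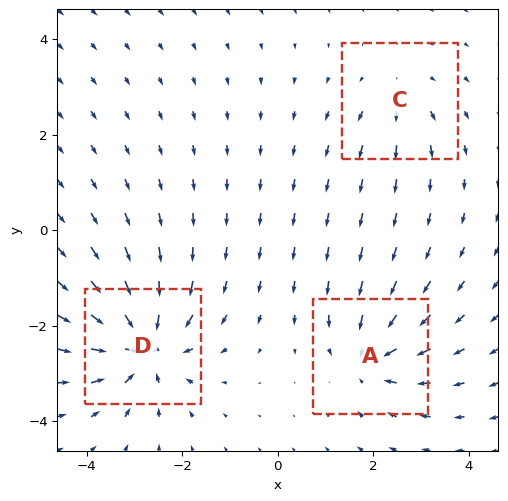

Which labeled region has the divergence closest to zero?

C

Divergence at each region's feature centre — A: about -4, C: about +2, D: about -6. Region C is closest to zero.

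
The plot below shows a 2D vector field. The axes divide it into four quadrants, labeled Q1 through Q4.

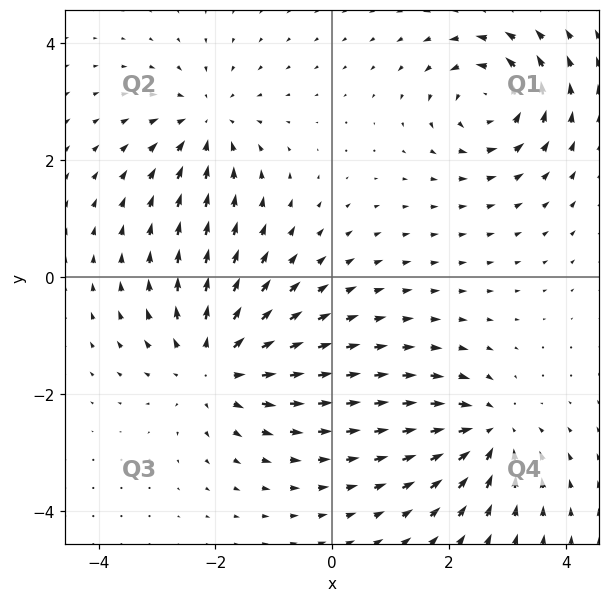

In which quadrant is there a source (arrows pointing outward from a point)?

The source sits at approximately (-2.0, -1.5), which lies in quadrant Q3. The divergence there is about +4, positive as expected for a source.

Q3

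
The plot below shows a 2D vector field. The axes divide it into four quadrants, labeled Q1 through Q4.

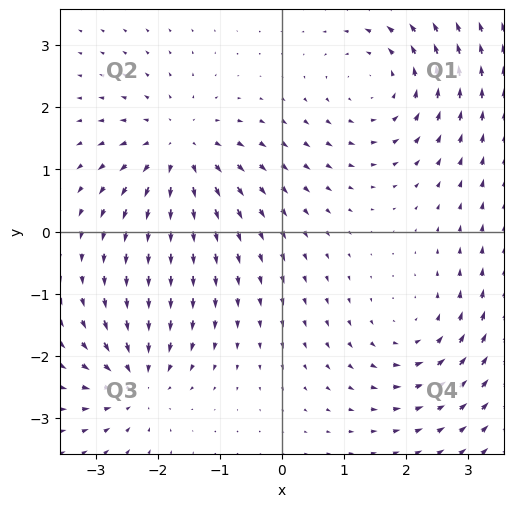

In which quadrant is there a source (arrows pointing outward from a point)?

Q2

The source sits at approximately (-1.7, 1.3), which lies in quadrant Q2. The divergence there is about +5, positive as expected for a source.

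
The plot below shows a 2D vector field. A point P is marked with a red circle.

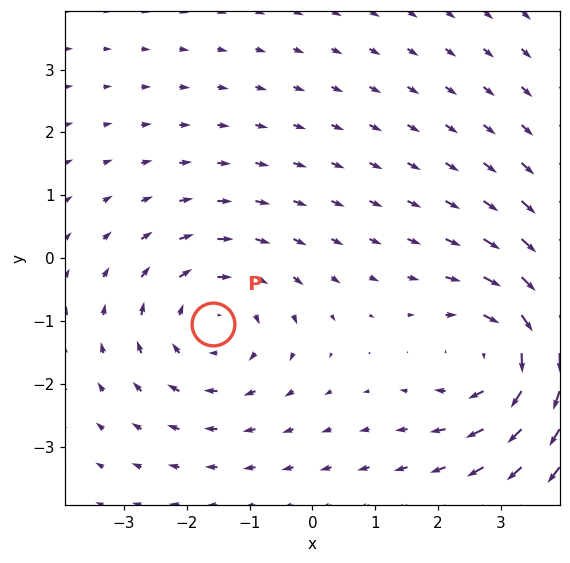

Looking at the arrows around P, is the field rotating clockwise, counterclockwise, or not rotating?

clockwise

Near P at (-1.6, -1.0) the arrows circulate clockwise. The curl (z-component) there is about -3; negative curl means clockwise rotation.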